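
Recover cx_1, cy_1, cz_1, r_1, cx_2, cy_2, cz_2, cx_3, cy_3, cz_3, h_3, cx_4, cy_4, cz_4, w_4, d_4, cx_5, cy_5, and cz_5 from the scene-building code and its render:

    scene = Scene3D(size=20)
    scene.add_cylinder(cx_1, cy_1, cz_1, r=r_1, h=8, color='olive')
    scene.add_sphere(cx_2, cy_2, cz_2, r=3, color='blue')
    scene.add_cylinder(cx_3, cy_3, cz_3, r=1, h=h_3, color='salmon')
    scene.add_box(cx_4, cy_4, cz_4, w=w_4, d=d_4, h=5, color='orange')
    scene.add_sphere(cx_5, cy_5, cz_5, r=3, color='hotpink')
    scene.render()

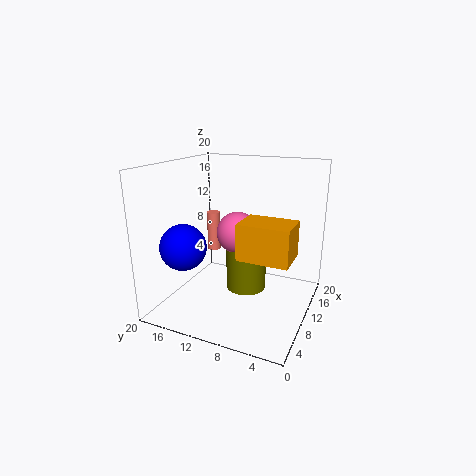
cx_1 = 13
cy_1 = 10
cz_1 = 1
r_1 = 3
cx_2 = 4
cy_2 = 15
cz_2 = 10
cx_3 = 14
cy_3 = 16
cz_3 = 6
h_3 = 6
cx_4 = 7
cy_4 = 2
cz_4 = 8
w_4 = 5
d_4 = 7
cx_5 = 12
cy_5 = 11
cz_5 = 10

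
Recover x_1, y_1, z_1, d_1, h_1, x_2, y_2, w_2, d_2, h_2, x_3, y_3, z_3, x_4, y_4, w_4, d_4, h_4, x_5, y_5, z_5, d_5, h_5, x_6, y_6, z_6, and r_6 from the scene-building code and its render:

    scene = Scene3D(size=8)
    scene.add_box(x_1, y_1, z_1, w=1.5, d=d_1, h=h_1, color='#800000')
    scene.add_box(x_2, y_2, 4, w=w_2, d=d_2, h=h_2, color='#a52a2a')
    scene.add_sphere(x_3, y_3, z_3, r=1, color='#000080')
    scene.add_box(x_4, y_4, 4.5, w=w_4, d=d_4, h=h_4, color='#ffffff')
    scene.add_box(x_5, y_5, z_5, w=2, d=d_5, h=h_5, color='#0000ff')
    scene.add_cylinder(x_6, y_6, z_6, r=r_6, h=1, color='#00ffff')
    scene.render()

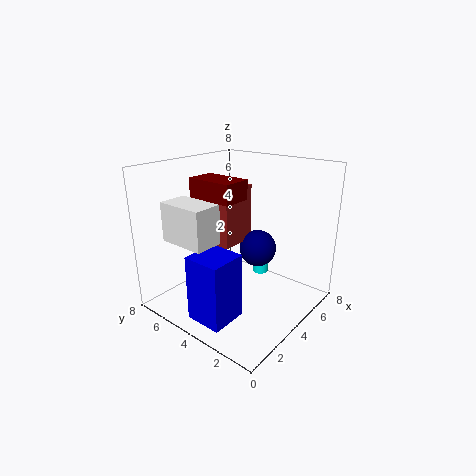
x_1 = 2
y_1 = 3
z_1 = 6.5
d_1 = 2.5
h_1 = 1
x_2 = 2.5
y_2 = 3.5
w_2 = 2
d_2 = 2
h_2 = 3
x_3 = 4.5
y_3 = 3
z_3 = 3.5
x_4 = 0.5
y_4 = 3.5
w_4 = 1.5
d_4 = 2.5
h_4 = 2
x_5 = 0.5
y_5 = 2.5
z_5 = 0.5
d_5 = 2
h_5 = 3.5
x_6 = 7
y_6 = 4.5
z_6 = 0.5
r_6 = 0.5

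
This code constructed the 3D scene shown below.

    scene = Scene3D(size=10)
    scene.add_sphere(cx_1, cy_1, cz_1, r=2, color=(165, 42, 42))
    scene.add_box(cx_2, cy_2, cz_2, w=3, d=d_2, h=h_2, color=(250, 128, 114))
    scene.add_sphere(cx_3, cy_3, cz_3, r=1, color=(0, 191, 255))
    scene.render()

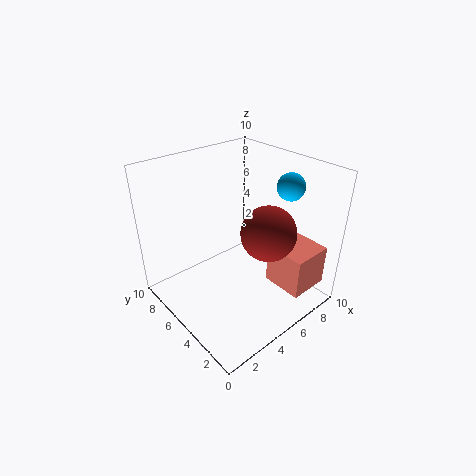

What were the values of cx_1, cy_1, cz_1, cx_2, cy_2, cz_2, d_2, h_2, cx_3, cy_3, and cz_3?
cx_1 = 7, cy_1 = 4, cz_1 = 5, cx_2 = 7, cy_2 = 1, cz_2 = 1, d_2 = 3, h_2 = 3, cx_3 = 9, cy_3 = 4, cz_3 = 8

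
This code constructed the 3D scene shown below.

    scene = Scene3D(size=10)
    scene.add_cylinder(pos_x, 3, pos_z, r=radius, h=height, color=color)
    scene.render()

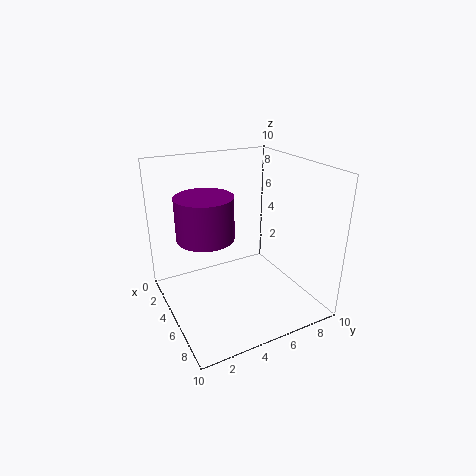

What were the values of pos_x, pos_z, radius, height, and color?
pos_x = 4; pos_z = 5; radius = 2; height = 3; color = 'purple'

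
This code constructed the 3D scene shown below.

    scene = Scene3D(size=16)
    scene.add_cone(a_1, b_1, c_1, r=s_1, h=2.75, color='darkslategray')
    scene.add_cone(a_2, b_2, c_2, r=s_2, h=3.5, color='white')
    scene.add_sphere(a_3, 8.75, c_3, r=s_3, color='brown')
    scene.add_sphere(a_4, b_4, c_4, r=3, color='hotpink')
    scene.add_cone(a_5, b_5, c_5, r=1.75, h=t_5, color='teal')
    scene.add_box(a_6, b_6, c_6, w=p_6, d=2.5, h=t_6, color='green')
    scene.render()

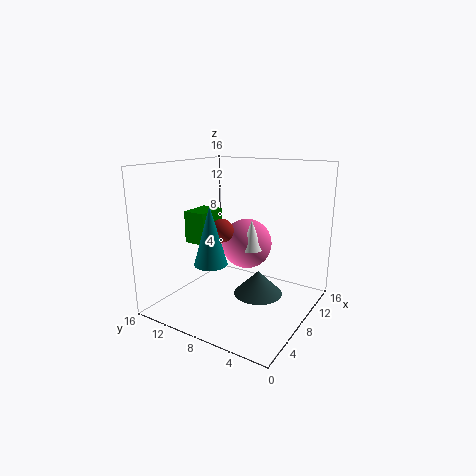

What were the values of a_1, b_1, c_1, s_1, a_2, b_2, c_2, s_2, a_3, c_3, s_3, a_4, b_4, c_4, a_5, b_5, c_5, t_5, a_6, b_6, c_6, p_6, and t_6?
a_1 = 8.75
b_1 = 5.75
c_1 = 1.5
s_1 = 2.75
a_2 = 9.75
b_2 = 7.25
c_2 = 6.25
s_2 = 1.25
a_3 = 6
c_3 = 9.25
s_3 = 1.25
a_4 = 11.25
b_4 = 8.75
c_4 = 6.25
a_5 = 4.25
b_5 = 9
c_5 = 6
t_5 = 6.25
a_6 = 5
b_6 = 10.5
c_6 = 7.5
p_6 = 3.5
t_6 = 3.5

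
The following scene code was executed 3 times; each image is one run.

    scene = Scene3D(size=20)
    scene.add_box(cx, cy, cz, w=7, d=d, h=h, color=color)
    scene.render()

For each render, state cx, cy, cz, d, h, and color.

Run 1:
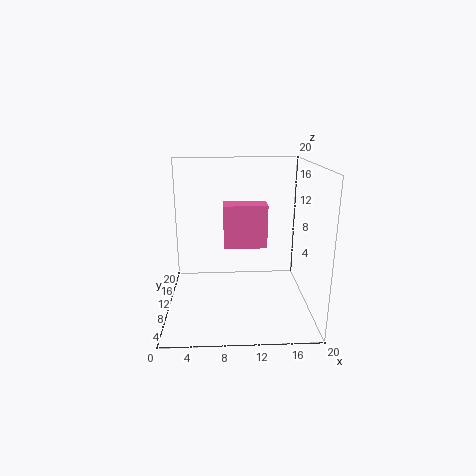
cx = 8
cy = 16
cz = 6
d = 3.5
h = 7
color = 'hotpink'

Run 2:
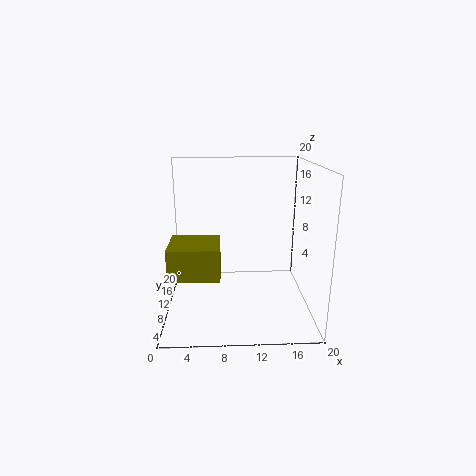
cx = 0.5
cy = 6.5
cz = 5
d = 6.5
h = 4.5
color = 'olive'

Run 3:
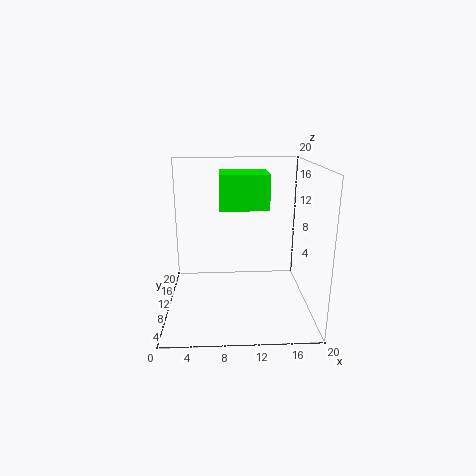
cx = 7.5
cy = 11
cz = 13.5
d = 6.5
h = 5
color = 'lime'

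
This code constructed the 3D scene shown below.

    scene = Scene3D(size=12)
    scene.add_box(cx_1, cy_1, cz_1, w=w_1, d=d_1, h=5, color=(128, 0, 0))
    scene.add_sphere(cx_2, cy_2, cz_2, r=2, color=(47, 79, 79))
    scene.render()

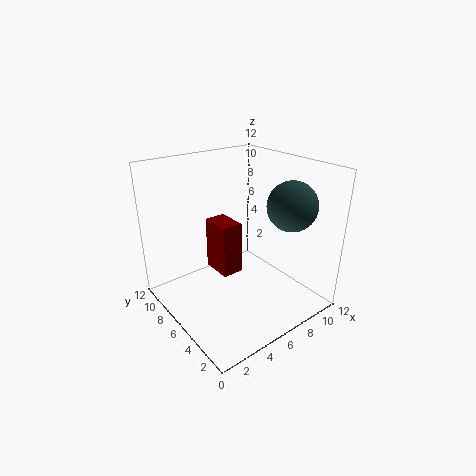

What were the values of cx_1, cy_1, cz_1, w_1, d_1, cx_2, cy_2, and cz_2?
cx_1 = 6, cy_1 = 8, cz_1 = 1, w_1 = 2, d_1 = 3, cx_2 = 9, cy_2 = 3, cz_2 = 9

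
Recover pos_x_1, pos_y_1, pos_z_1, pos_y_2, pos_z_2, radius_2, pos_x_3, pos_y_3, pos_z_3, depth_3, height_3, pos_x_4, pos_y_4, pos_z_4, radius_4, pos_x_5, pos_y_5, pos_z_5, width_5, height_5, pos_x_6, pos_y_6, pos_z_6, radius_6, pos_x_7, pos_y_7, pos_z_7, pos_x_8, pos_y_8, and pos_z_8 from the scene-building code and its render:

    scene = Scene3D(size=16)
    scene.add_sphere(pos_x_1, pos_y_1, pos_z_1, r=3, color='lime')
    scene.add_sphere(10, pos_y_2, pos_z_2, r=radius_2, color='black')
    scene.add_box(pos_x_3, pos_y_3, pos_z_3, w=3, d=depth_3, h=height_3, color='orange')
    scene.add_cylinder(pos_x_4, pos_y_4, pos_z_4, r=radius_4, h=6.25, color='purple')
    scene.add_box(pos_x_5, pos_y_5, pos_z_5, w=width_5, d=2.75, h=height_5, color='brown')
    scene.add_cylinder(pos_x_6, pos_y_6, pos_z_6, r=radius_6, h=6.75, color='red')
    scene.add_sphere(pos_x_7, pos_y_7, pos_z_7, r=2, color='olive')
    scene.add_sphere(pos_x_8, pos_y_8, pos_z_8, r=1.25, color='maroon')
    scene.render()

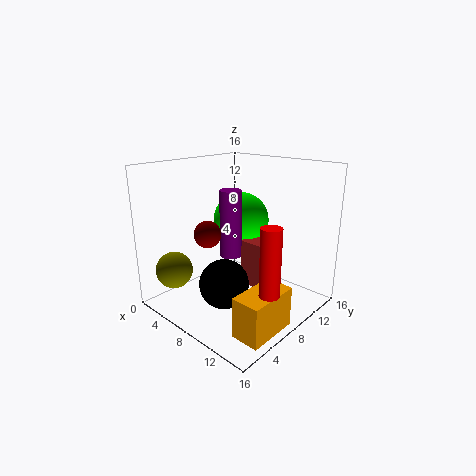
pos_x_1 = 8; pos_y_1 = 8.5; pos_z_1 = 10; pos_y_2 = 3.75; pos_z_2 = 4.75; radius_2 = 2.5; pos_x_3 = 12.5; pos_y_3 = 2.25; pos_z_3 = 0.5; depth_3 = 5.5; height_3 = 4.25; pos_x_4 = 11; pos_y_4 = 3.75; pos_z_4 = 8.25; radius_4 = 1; pos_x_5 = 10; pos_y_5 = 6.25; pos_z_5 = 4; width_5 = 3.25; height_5 = 4.75; pos_x_6 = 14.75; pos_y_6 = 5; pos_z_6 = 4.75; radius_6 = 1; pos_x_7 = 3.75; pos_y_7 = 2.25; pos_z_7 = 4.75; pos_x_8 = 9.75; pos_y_8 = 2; pos_z_8 = 10.5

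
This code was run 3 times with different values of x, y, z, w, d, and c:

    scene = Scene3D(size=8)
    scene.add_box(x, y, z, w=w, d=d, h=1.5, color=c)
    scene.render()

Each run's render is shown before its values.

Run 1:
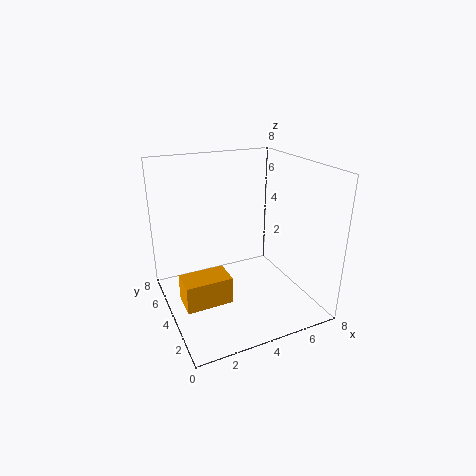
x = 0.5, y = 2.5, z = 1, w = 2.5, d = 1.5, c = 'orange'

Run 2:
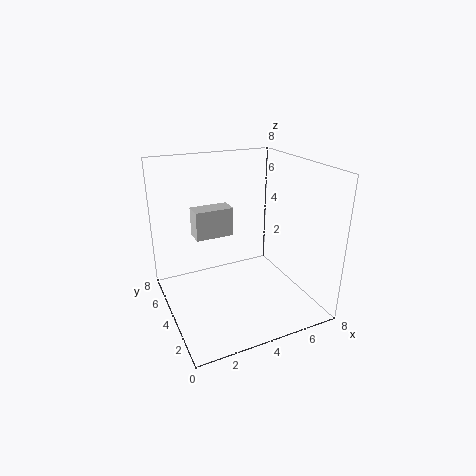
x = 1.5, y = 3.5, z = 4.5, w = 2, d = 1, c = 'lightgray'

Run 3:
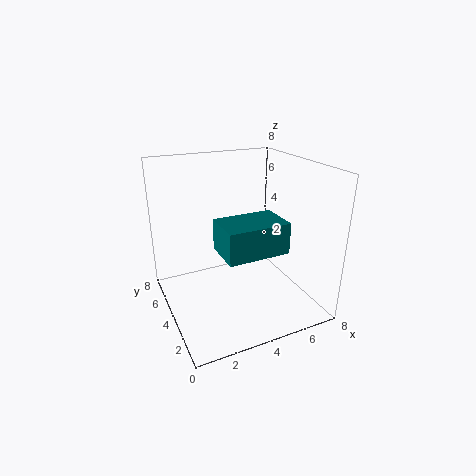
x = 2, y = 0.5, z = 4.5, w = 3, d = 2, c = 'teal'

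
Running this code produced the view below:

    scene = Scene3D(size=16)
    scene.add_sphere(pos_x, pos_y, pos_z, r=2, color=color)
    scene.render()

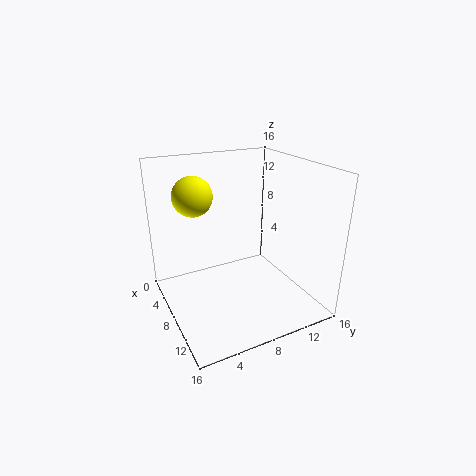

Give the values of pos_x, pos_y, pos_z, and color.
pos_x = 8, pos_y = 3, pos_z = 13.5, color = 'yellow'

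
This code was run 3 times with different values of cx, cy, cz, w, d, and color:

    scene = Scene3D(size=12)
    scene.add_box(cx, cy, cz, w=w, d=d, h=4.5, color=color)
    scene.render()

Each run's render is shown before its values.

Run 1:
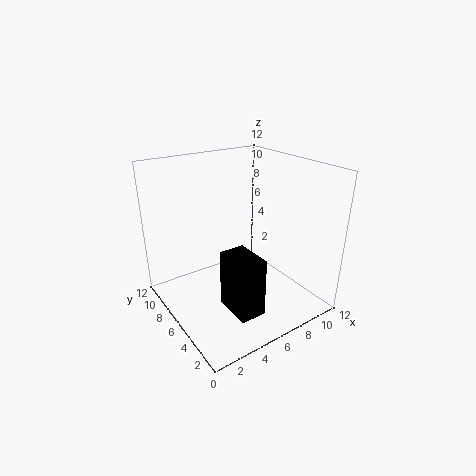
cx = 3
cy = 1
cz = 2
w = 2
d = 3
color = 'black'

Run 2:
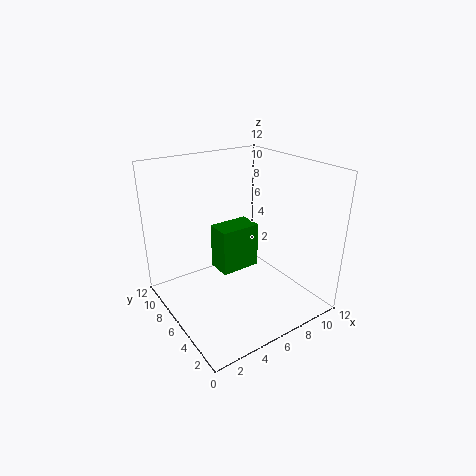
cx = 6.5
cy = 9
cz = 0.5
w = 4
d = 2.5
color = 'green'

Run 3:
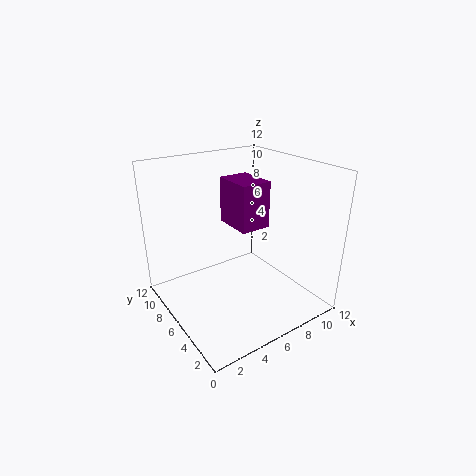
cx = 8
cy = 8
cz = 5
w = 3
d = 4
color = 'purple'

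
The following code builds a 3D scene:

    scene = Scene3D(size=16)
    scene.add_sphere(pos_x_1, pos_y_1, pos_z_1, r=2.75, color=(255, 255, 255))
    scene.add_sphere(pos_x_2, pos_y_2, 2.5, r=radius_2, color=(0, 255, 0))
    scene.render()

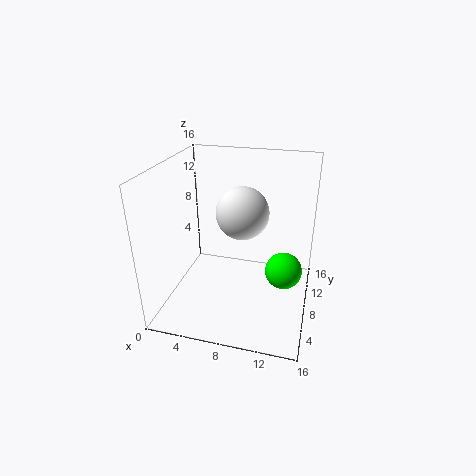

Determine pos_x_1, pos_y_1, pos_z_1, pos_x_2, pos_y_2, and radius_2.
pos_x_1 = 8.75, pos_y_1 = 7, pos_z_1 = 11.5, pos_x_2 = 13, pos_y_2 = 11, radius_2 = 2.25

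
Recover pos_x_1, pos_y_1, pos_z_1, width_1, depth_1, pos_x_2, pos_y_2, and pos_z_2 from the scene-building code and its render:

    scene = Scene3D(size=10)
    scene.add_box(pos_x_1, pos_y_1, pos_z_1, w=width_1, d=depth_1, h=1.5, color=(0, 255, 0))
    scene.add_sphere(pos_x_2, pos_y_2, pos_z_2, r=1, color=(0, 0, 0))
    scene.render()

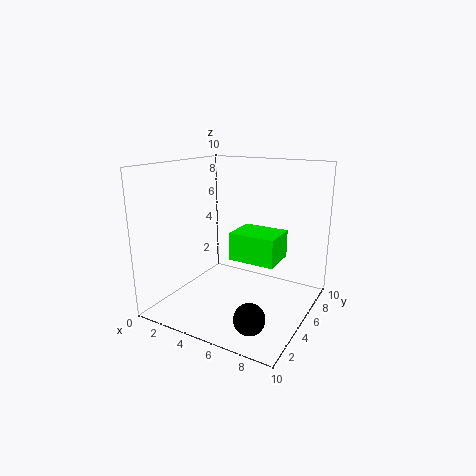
pos_x_1 = 7
pos_y_1 = 0.5
pos_z_1 = 5.5
width_1 = 2.5
depth_1 = 2
pos_x_2 = 7.5
pos_y_2 = 2
pos_z_2 = 1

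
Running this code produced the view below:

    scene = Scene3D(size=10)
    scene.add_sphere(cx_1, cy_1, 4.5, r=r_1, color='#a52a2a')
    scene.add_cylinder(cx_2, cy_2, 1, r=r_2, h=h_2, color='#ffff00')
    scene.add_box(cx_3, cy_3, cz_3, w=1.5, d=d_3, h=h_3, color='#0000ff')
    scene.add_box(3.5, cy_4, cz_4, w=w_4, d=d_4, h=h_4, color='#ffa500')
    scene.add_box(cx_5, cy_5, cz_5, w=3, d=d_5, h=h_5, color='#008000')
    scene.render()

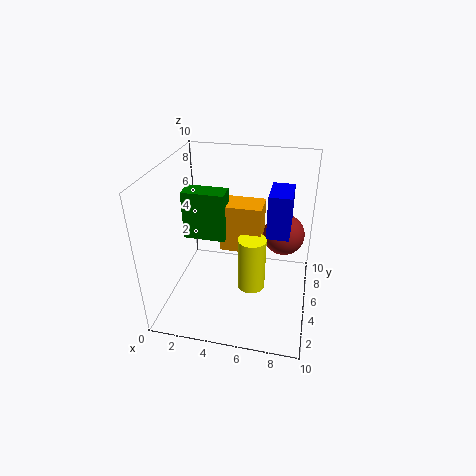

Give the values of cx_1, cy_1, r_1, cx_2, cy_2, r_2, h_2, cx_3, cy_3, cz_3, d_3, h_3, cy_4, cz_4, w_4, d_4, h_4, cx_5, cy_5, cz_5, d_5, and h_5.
cx_1 = 8, cy_1 = 7, r_1 = 1.5, cx_2 = 6, cy_2 = 5, r_2 = 1, h_2 = 4, cx_3 = 7, cy_3 = 4.5, cz_3 = 5.5, d_3 = 2.5, h_3 = 3, cy_4 = 5.5, cz_4 = 3.5, w_4 = 3, d_4 = 2, h_4 = 3.5, cx_5 = 1, cy_5 = 5, cz_5 = 4.5, d_5 = 1.5, h_5 = 3.5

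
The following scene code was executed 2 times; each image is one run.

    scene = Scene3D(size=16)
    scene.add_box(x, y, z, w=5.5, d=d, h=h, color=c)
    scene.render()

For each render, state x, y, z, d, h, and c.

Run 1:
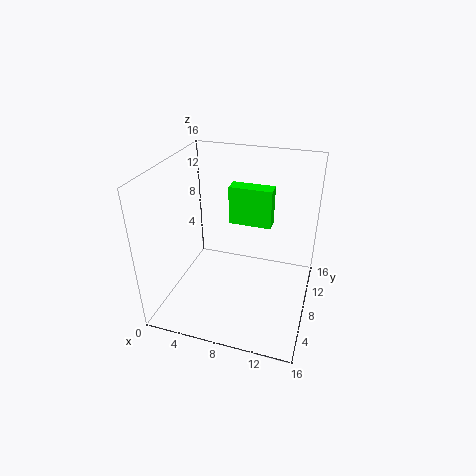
x = 5; y = 13.5; z = 6.5; d = 2; h = 5; c = 'lime'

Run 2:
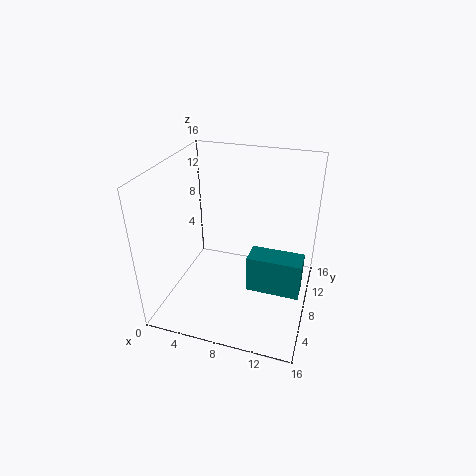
x = 10; y = 4.5; z = 4; d = 2.5; h = 4; c = 'teal'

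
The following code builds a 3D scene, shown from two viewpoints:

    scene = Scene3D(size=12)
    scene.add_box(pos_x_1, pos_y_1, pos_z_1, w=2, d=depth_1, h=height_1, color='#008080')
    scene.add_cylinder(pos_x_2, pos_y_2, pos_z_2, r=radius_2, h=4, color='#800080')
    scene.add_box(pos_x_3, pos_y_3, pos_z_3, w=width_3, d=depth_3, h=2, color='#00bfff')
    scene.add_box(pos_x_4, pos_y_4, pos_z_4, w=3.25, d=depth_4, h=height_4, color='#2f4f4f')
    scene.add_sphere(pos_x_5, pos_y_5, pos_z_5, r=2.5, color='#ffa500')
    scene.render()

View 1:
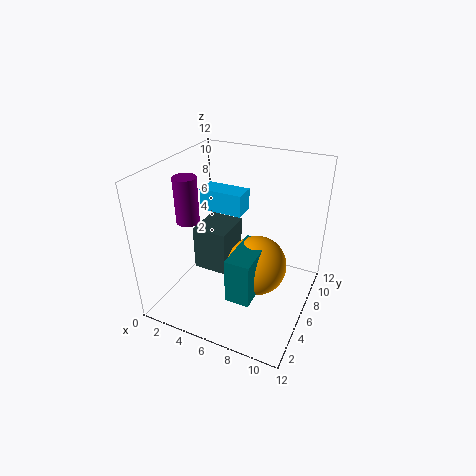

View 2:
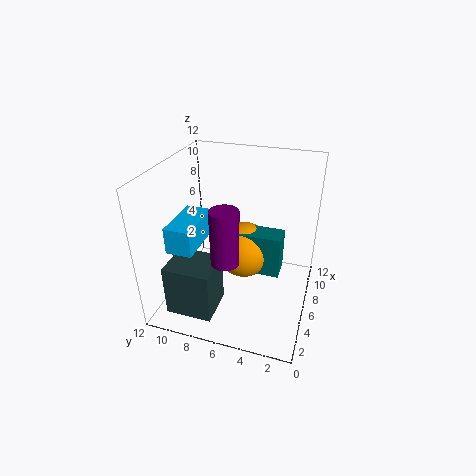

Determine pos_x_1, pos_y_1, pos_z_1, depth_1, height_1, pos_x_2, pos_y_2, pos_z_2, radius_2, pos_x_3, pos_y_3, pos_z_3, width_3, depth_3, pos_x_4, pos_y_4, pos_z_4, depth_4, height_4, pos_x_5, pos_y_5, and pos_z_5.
pos_x_1 = 6.5; pos_y_1 = 2.5; pos_z_1 = 2.25; depth_1 = 4.25; height_1 = 3.75; pos_x_2 = 1.5; pos_y_2 = 5.5; pos_z_2 = 6.75; radius_2 = 1; pos_x_3 = 1.25; pos_y_3 = 8; pos_z_3 = 6.75; width_3 = 4; depth_3 = 2; pos_x_4 = 1; pos_y_4 = 6.75; pos_z_4 = 1; depth_4 = 3.75; height_4 = 4.25; pos_x_5 = 7.75; pos_y_5 = 6; pos_z_5 = 3.75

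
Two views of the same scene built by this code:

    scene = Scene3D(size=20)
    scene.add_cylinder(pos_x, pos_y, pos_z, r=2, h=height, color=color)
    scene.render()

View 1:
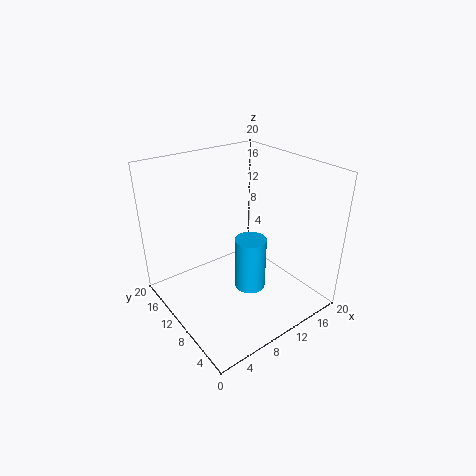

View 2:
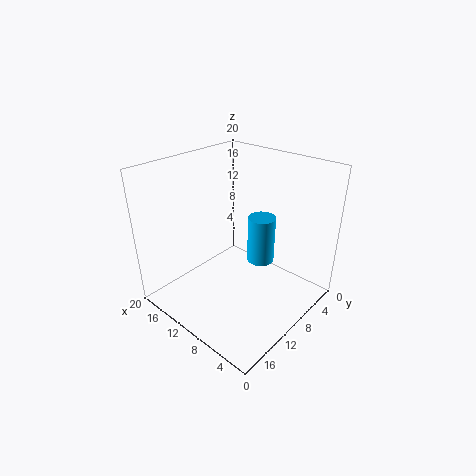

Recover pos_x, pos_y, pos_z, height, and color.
pos_x = 9; pos_y = 6; pos_z = 5; height = 7; color = 'deepskyblue'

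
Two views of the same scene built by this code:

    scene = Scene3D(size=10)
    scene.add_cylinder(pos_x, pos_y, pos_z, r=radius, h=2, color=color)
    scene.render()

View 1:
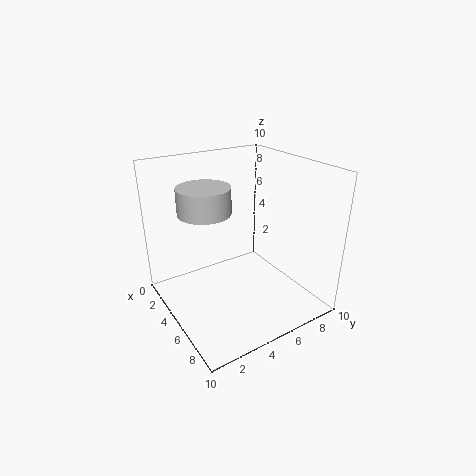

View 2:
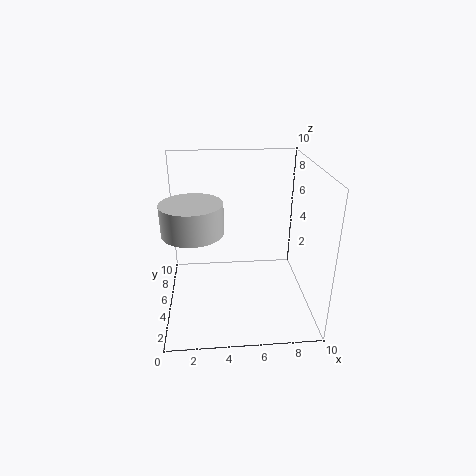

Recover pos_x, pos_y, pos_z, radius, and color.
pos_x = 2
pos_y = 4
pos_z = 6
radius = 2
color = 'lightgray'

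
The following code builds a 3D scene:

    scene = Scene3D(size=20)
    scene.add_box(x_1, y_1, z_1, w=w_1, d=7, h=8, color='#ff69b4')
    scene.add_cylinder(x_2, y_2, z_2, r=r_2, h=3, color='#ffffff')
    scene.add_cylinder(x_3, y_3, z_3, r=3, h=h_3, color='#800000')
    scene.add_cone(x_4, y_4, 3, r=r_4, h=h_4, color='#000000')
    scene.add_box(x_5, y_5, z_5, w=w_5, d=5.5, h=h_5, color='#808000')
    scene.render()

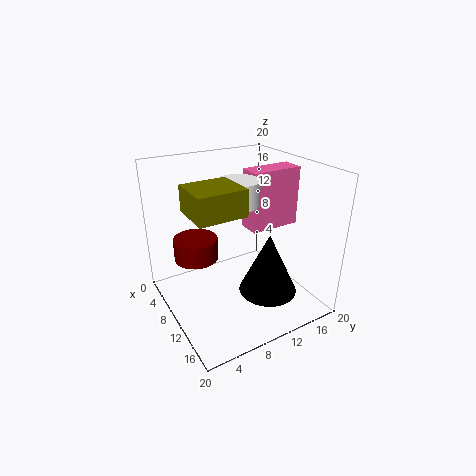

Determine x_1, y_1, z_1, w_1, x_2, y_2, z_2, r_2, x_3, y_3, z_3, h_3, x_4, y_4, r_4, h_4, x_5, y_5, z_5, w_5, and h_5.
x_1 = 9.5; y_1 = 11; z_1 = 11.5; w_1 = 3; x_2 = 13.5; y_2 = 8; z_2 = 16.5; r_2 = 2.5; x_3 = 8; y_3 = 4.5; z_3 = 7.5; h_3 = 3; x_4 = 14; y_4 = 12.5; r_4 = 4; h_4 = 8.5; x_5 = 13; y_5 = 1; z_5 = 17; w_5 = 5; h_5 = 3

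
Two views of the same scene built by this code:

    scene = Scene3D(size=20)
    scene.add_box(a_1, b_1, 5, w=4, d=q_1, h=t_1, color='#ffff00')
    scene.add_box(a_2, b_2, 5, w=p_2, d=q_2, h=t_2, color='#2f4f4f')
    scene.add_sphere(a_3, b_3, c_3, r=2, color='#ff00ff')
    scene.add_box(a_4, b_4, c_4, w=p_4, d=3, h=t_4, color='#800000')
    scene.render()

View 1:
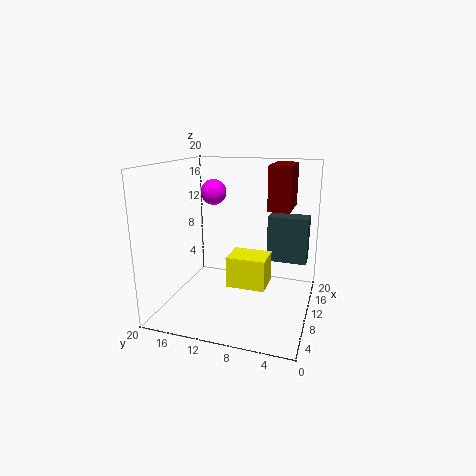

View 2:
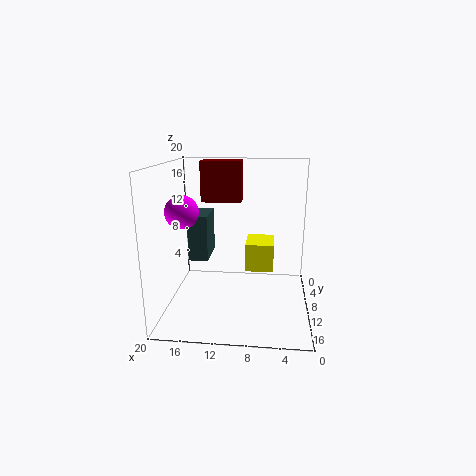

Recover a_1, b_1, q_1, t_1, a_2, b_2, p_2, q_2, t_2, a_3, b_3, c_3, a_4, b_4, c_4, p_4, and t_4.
a_1 = 5; b_1 = 5; q_1 = 5; t_1 = 4; a_2 = 15; b_2 = 1; p_2 = 3; q_2 = 6; t_2 = 7; a_3 = 16; b_3 = 16; c_3 = 15; a_4 = 10; b_4 = 3; c_4 = 14; p_4 = 6; t_4 = 6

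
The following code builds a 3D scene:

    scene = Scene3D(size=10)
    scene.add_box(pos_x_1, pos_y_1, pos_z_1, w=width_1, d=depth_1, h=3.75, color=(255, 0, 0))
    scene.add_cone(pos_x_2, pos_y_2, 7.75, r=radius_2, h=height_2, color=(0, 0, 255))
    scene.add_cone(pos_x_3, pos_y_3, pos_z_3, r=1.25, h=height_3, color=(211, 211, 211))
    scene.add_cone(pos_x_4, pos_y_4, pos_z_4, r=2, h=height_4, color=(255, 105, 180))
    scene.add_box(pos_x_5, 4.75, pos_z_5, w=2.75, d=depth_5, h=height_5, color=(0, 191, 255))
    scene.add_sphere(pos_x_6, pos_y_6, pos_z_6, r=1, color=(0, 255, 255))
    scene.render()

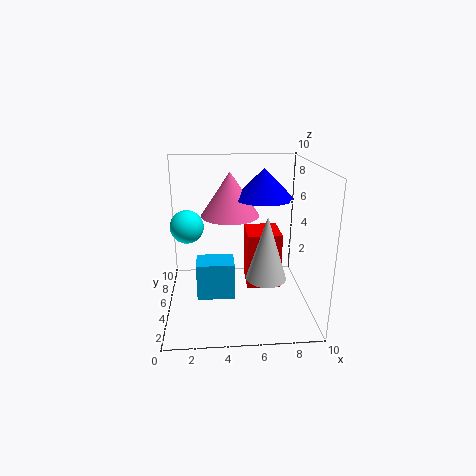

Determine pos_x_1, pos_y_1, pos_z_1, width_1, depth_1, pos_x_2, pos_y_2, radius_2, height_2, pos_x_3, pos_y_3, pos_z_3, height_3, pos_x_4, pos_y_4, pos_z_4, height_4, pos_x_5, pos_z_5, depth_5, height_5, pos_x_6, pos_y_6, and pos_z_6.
pos_x_1 = 5.5
pos_y_1 = 3.25
pos_z_1 = 2
width_1 = 2.25
depth_1 = 2.5
pos_x_2 = 6.75
pos_y_2 = 5.25
radius_2 = 2
height_2 = 2
pos_x_3 = 6.5
pos_y_3 = 2
pos_z_3 = 3.5
height_3 = 4
pos_x_4 = 4.5
pos_y_4 = 5.5
pos_z_4 = 6.5
height_4 = 3
pos_x_5 = 2
pos_z_5 = 0.25
depth_5 = 2
height_5 = 2.75
pos_x_6 = 1.75
pos_y_6 = 2.75
pos_z_6 = 6.75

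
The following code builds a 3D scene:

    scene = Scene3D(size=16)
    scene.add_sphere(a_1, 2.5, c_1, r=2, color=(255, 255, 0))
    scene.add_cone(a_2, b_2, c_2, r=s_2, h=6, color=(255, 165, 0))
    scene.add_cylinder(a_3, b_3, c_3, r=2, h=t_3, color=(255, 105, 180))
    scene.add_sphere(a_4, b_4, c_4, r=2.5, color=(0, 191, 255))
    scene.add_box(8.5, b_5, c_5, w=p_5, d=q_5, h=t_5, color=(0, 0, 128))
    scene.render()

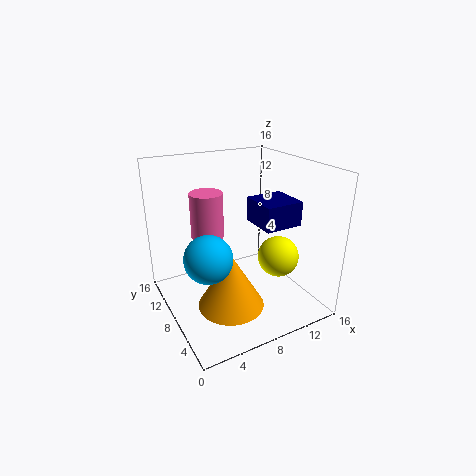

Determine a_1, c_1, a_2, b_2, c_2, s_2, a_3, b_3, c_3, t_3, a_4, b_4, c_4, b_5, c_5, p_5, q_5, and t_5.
a_1 = 9.5; c_1 = 8; a_2 = 5.5; b_2 = 5; c_2 = 2; s_2 = 3.5; a_3 = 6.5; b_3 = 13; c_3 = 6.5; t_3 = 5.5; a_4 = 3.5; b_4 = 6; c_4 = 7.5; b_5 = 3; c_5 = 10.5; p_5 = 4; q_5 = 4; t_5 = 2.5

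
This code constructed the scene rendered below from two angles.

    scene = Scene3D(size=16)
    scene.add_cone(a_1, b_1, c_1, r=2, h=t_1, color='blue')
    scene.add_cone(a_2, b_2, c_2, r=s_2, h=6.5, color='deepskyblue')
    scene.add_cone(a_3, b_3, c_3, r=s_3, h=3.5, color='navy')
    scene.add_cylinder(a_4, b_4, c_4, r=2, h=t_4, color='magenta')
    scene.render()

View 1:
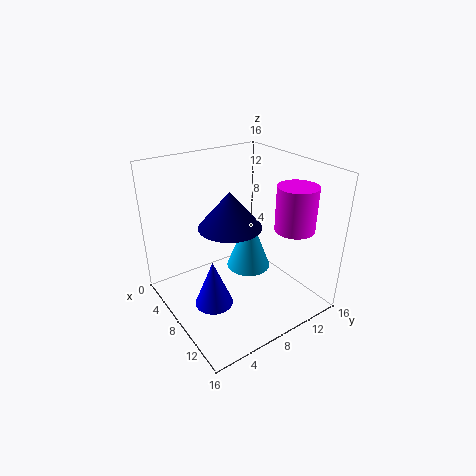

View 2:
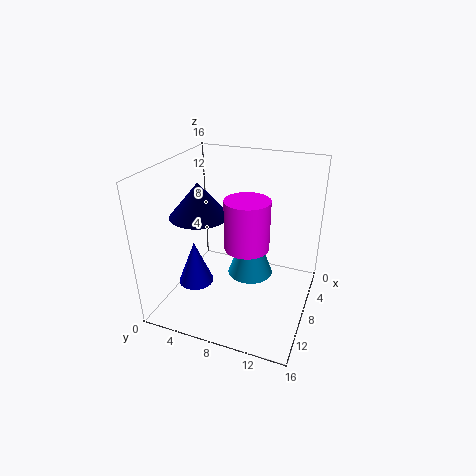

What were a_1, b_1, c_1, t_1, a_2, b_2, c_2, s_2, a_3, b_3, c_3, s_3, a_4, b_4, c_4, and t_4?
a_1 = 10
b_1 = 3.5
c_1 = 2.5
t_1 = 5
a_2 = 8
b_2 = 9.5
c_2 = 4
s_2 = 2.5
a_3 = 11
b_3 = 5
c_3 = 11.5
s_3 = 3
a_4 = 13.5
b_4 = 11
c_4 = 10.5
t_4 = 4.5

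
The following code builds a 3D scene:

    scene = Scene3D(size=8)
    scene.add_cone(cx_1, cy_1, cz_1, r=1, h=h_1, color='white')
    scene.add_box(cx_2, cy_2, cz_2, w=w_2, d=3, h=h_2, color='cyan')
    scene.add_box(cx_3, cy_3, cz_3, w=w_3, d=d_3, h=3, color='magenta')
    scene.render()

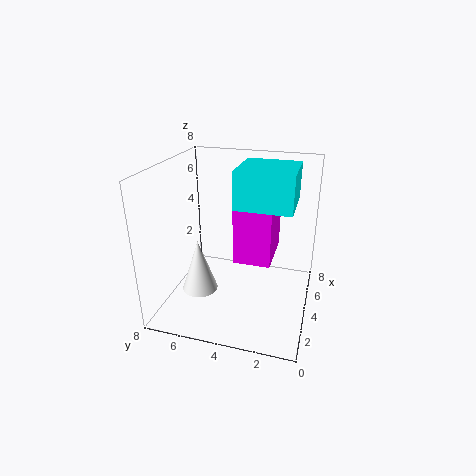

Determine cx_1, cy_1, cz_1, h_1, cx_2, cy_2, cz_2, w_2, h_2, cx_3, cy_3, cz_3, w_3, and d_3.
cx_1 = 3, cy_1 = 6, cz_1 = 1, h_1 = 3, cx_2 = 3, cy_2 = 1, cz_2 = 6, w_2 = 3, h_2 = 2, cx_3 = 3, cy_3 = 2, cz_3 = 3, w_3 = 3, d_3 = 2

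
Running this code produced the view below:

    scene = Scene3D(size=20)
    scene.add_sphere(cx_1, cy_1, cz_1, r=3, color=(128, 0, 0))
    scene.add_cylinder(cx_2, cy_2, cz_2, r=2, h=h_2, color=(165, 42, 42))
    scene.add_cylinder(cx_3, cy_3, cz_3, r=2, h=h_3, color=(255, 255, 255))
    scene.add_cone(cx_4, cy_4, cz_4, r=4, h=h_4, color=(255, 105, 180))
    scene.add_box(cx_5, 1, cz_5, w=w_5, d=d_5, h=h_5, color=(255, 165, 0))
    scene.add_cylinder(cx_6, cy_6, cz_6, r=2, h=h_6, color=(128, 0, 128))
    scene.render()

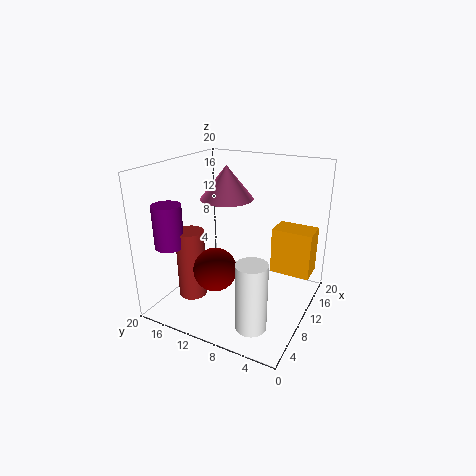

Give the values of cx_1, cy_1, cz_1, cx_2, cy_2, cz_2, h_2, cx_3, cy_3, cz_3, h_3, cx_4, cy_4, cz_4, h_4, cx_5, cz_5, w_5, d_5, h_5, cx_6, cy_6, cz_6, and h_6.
cx_1 = 7; cy_1 = 12; cz_1 = 6; cx_2 = 7; cy_2 = 16; cz_2 = 1; h_2 = 10; cx_3 = 4; cy_3 = 5; cz_3 = 1; h_3 = 9; cx_4 = 14; cy_4 = 14; cz_4 = 14; h_4 = 5; cx_5 = 15; cz_5 = 3; w_5 = 4; d_5 = 6; h_5 = 7; cx_6 = 5; cy_6 = 18; cz_6 = 9; h_6 = 6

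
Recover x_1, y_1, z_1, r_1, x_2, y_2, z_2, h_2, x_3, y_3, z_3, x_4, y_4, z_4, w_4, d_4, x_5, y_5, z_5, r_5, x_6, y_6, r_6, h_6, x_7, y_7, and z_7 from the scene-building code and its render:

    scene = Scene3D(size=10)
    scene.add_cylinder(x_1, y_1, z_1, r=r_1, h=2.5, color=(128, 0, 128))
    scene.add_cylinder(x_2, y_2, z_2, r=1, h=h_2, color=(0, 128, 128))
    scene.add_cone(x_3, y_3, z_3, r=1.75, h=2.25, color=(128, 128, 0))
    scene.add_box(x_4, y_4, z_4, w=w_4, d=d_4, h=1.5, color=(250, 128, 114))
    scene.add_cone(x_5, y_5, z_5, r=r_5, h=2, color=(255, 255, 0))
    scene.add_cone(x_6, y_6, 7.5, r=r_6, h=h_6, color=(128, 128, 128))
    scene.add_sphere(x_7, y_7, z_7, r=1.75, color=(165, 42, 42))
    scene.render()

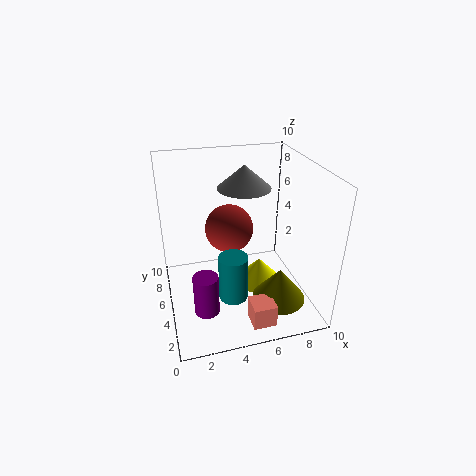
x_1 = 2
y_1 = 1.25
z_1 = 2.5
r_1 = 0.75
x_2 = 4.25
y_2 = 3.5
z_2 = 1.25
h_2 = 3.25
x_3 = 7
y_3 = 2
z_3 = 1.75
x_4 = 4.75
y_4 = 0.25
z_4 = 1
w_4 = 1.5
d_4 = 1.5
x_5 = 7
y_5 = 6
z_5 = 0.25
r_5 = 1.75
x_6 = 6.25
y_6 = 7.75
r_6 = 2
h_6 = 1.75
x_7 = 4.75
y_7 = 6.5
z_7 = 5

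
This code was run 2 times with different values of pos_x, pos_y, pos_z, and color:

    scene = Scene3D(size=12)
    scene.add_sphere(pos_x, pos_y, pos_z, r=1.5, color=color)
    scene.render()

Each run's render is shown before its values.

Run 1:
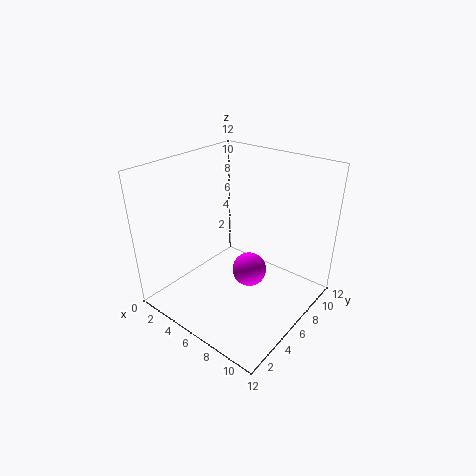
pos_x = 6.5; pos_y = 7; pos_z = 2.5; color = 'magenta'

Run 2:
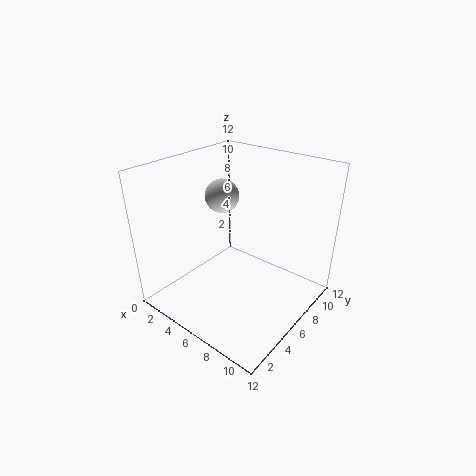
pos_x = 3; pos_y = 7.5; pos_z = 8.5; color = 'lightgray'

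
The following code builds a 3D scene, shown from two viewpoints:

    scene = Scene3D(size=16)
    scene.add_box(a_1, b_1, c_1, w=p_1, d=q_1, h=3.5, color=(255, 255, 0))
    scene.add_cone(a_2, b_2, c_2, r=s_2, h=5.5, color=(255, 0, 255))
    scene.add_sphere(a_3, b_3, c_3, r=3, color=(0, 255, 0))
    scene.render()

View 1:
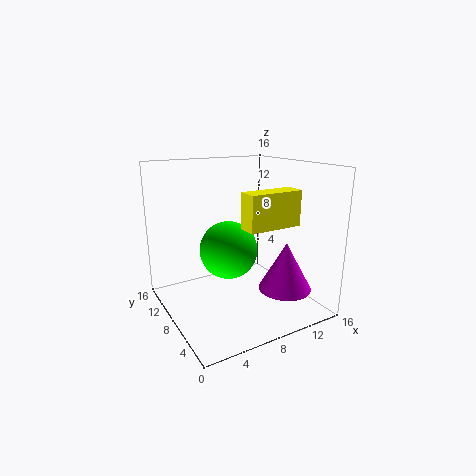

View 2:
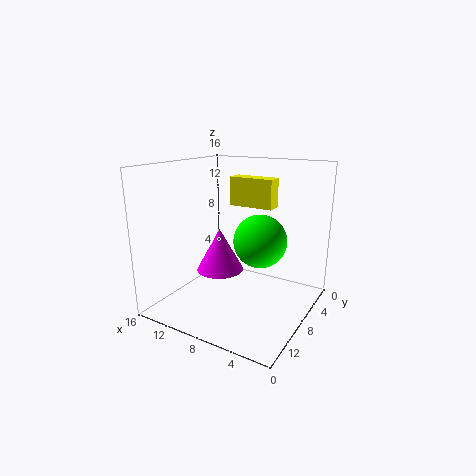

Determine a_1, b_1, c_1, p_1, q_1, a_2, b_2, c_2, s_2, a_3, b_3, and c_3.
a_1 = 6; b_1 = 2; c_1 = 10.5; p_1 = 5.5; q_1 = 2; a_2 = 12.5; b_2 = 5; c_2 = 2; s_2 = 3; a_3 = 6; b_3 = 6.5; c_3 = 7.5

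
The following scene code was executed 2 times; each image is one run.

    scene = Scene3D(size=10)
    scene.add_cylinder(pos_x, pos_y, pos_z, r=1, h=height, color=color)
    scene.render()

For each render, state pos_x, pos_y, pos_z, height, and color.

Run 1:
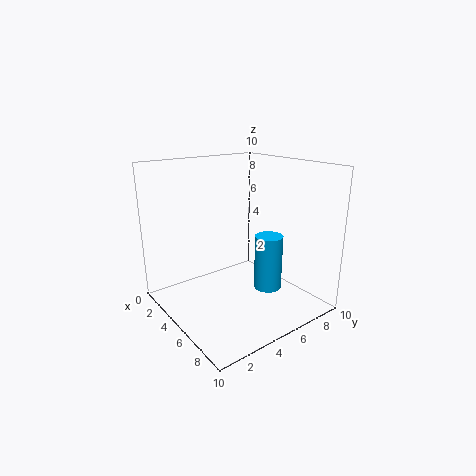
pos_x = 6
pos_y = 7
pos_z = 1
height = 4
color = 'deepskyblue'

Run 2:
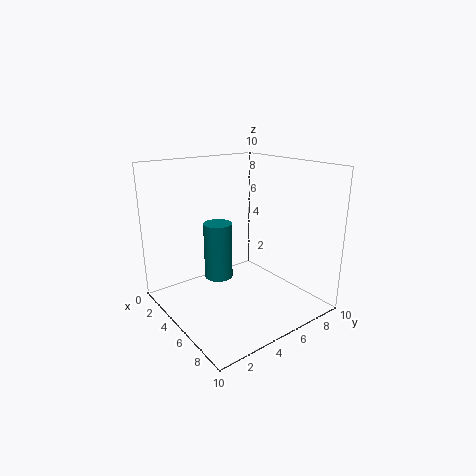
pos_x = 4
pos_y = 4
pos_z = 2
height = 4
color = 'teal'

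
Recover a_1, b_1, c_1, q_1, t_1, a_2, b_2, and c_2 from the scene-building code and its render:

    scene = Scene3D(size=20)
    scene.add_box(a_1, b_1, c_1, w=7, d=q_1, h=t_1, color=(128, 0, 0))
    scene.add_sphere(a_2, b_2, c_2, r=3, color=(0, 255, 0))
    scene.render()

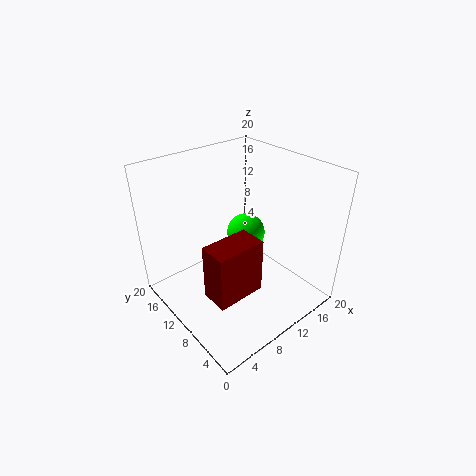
a_1 = 4
b_1 = 6
c_1 = 3
q_1 = 4
t_1 = 8
a_2 = 15
b_2 = 14
c_2 = 7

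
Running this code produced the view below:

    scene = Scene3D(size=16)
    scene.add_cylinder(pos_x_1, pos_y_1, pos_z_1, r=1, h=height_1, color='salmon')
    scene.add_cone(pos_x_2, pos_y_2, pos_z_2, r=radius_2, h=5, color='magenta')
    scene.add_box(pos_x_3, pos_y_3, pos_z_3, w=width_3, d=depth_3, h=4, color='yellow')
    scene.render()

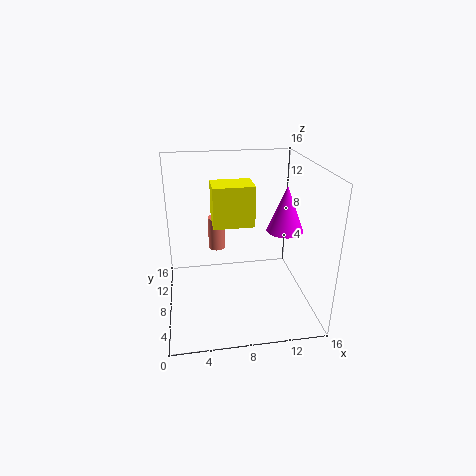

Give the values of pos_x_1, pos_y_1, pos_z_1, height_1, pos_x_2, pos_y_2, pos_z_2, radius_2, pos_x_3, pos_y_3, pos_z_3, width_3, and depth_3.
pos_x_1 = 6
pos_y_1 = 12
pos_z_1 = 5
height_1 = 4
pos_x_2 = 13
pos_y_2 = 7
pos_z_2 = 9
radius_2 = 2
pos_x_3 = 5
pos_y_3 = 4
pos_z_3 = 11
width_3 = 4
depth_3 = 3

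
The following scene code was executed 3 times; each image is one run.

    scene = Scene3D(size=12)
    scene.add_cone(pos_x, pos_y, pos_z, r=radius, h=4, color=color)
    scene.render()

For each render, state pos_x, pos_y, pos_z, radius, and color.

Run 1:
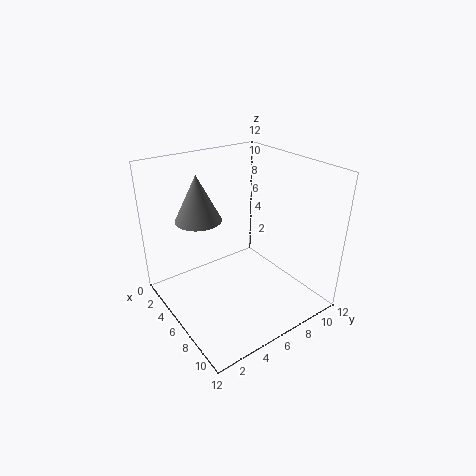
pos_x = 3
pos_y = 4
pos_z = 7
radius = 2
color = 'gray'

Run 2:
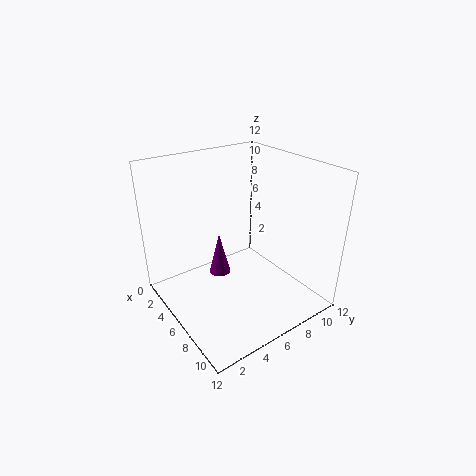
pos_x = 3
pos_y = 6
pos_z = 1
radius = 1
color = 'purple'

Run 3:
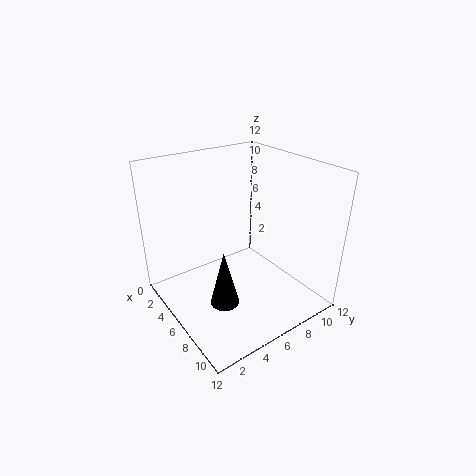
pos_x = 10
pos_y = 2
pos_z = 4
radius = 1
color = 'black'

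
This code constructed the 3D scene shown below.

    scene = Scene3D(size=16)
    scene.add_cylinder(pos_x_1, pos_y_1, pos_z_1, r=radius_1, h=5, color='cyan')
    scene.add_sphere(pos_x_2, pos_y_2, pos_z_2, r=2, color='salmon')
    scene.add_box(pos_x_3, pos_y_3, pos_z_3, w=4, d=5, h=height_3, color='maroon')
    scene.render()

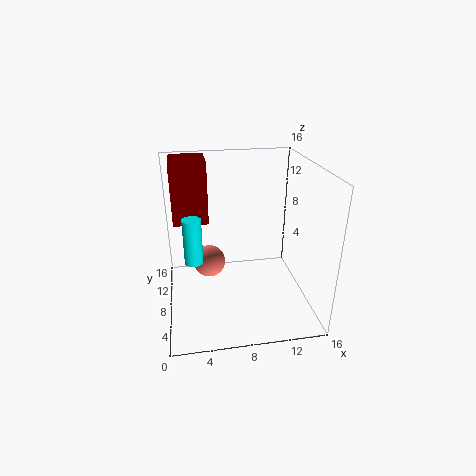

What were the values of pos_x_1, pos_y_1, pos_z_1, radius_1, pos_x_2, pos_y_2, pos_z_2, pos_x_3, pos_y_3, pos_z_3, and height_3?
pos_x_1 = 3; pos_y_1 = 7; pos_z_1 = 6; radius_1 = 1; pos_x_2 = 5; pos_y_2 = 12; pos_z_2 = 3; pos_x_3 = 1; pos_y_3 = 10; pos_z_3 = 9; height_3 = 7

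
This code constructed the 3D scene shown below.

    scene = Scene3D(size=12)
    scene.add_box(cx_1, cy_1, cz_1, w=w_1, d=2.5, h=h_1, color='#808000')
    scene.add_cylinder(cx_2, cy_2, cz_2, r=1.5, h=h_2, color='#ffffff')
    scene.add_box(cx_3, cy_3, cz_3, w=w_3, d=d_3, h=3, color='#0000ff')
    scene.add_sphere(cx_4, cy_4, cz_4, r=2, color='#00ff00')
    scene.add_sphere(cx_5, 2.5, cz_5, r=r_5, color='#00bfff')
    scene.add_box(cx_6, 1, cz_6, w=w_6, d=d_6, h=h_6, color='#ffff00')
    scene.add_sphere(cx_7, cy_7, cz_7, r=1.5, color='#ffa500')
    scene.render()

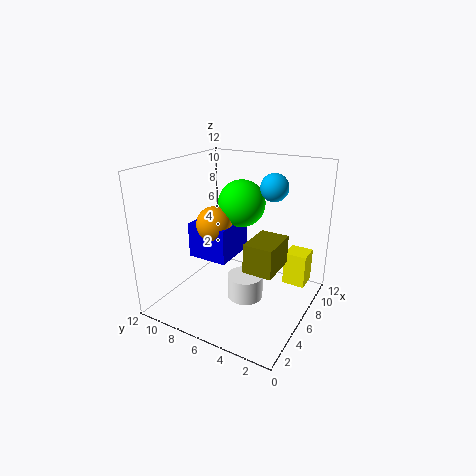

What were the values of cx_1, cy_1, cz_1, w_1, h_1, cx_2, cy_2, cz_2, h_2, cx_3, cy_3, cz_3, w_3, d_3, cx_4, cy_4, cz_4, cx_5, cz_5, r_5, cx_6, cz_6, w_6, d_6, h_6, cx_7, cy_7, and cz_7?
cx_1 = 5; cy_1 = 2.5; cz_1 = 3.5; w_1 = 3.5; h_1 = 2.5; cx_2 = 5.5; cy_2 = 5; cz_2 = 1; h_2 = 2; cx_3 = 4.5; cy_3 = 6.5; cz_3 = 4; w_3 = 4; d_3 = 3.5; cx_4 = 7.5; cy_4 = 6.5; cz_4 = 8.5; cx_5 = 5; cz_5 = 11; r_5 = 1; cx_6 = 9; cz_6 = 1; w_6 = 2; d_6 = 2; h_6 = 3; cx_7 = 5.5; cy_7 = 8; cz_7 = 7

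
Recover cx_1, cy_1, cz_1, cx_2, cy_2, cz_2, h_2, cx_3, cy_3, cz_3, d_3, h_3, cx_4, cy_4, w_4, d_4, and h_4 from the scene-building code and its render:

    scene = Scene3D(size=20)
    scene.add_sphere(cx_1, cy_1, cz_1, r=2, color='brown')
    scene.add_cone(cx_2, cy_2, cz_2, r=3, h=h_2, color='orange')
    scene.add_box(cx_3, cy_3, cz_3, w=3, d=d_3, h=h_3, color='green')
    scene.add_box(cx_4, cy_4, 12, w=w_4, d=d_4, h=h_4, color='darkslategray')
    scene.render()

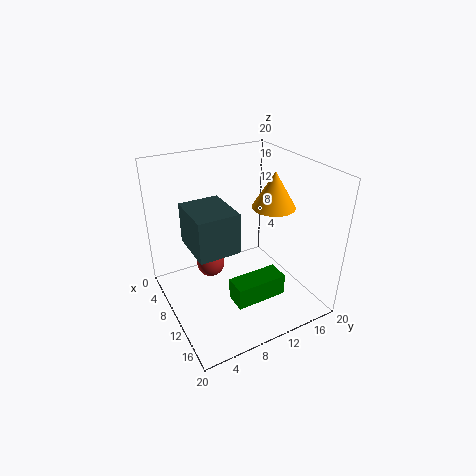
cx_1 = 7
cy_1 = 7
cz_1 = 5
cx_2 = 11
cy_2 = 15
cz_2 = 14
h_2 = 5
cx_3 = 13
cy_3 = 7
cz_3 = 3
d_3 = 7
h_3 = 3
cx_4 = 10
cy_4 = 2
w_4 = 6
d_4 = 5
h_4 = 5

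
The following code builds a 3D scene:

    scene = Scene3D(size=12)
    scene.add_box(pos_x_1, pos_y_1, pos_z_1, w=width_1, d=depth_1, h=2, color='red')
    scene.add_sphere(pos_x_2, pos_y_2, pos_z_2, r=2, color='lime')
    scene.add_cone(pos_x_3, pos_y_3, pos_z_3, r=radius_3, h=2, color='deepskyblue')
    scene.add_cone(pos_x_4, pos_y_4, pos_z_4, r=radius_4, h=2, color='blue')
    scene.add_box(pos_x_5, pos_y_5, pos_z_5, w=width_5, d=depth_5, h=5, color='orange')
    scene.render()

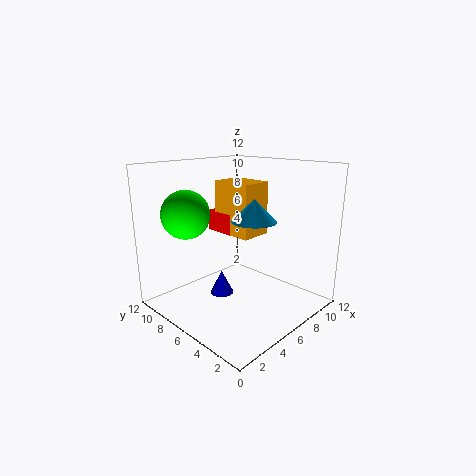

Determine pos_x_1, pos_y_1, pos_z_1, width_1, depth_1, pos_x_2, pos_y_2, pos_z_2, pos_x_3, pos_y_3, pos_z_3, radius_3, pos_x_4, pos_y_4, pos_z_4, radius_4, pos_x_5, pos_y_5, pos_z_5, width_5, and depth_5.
pos_x_1 = 8, pos_y_1 = 9, pos_z_1 = 5, width_1 = 2, depth_1 = 3, pos_x_2 = 3, pos_y_2 = 9, pos_z_2 = 8, pos_x_3 = 8, pos_y_3 = 6, pos_z_3 = 7, radius_3 = 2, pos_x_4 = 5, pos_y_4 = 7, pos_z_4 = 1, radius_4 = 1, pos_x_5 = 8, pos_y_5 = 7, pos_z_5 = 5, width_5 = 3, depth_5 = 4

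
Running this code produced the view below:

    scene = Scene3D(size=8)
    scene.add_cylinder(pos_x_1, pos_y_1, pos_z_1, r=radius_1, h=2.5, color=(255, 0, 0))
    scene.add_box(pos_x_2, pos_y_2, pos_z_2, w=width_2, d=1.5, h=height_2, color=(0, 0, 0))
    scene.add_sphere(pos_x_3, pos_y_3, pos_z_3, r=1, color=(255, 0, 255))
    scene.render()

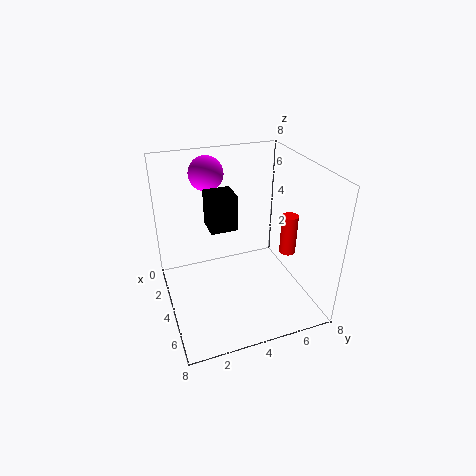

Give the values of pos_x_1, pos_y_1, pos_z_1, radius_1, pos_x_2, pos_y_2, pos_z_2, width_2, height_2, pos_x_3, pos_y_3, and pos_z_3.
pos_x_1 = 3.5
pos_y_1 = 7.5
pos_z_1 = 2
radius_1 = 0.5
pos_x_2 = 2.5
pos_y_2 = 2.5
pos_z_2 = 4.5
width_2 = 1.5
height_2 = 2
pos_x_3 = 1.5
pos_y_3 = 3
pos_z_3 = 7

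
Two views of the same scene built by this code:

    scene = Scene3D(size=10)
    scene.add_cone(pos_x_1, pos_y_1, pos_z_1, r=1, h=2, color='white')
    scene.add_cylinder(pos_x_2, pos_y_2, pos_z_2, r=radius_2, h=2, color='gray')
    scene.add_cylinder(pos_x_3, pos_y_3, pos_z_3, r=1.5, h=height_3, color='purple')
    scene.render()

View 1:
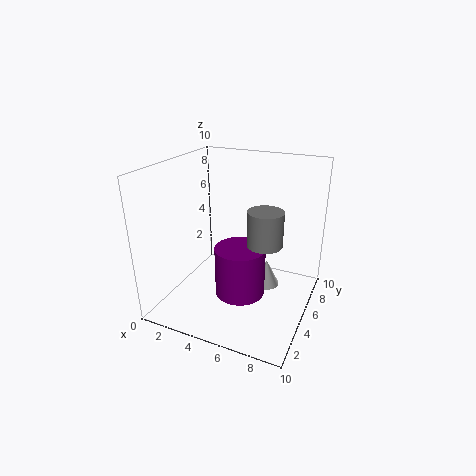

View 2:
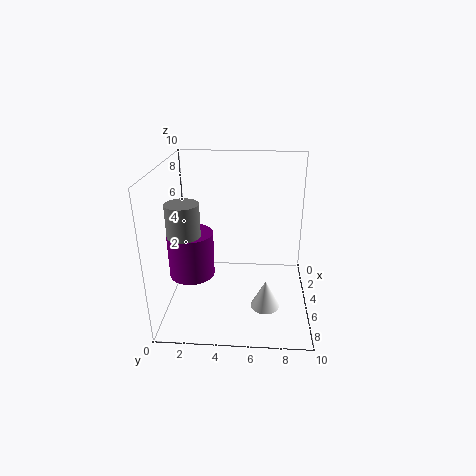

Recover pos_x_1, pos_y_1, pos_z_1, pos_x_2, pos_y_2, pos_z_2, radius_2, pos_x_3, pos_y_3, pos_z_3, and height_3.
pos_x_1 = 6.5, pos_y_1 = 7, pos_z_1 = 0.5, pos_x_2 = 8, pos_y_2 = 2, pos_z_2 = 6.5, radius_2 = 1, pos_x_3 = 6.5, pos_y_3 = 2, pos_z_3 = 3, height_3 = 3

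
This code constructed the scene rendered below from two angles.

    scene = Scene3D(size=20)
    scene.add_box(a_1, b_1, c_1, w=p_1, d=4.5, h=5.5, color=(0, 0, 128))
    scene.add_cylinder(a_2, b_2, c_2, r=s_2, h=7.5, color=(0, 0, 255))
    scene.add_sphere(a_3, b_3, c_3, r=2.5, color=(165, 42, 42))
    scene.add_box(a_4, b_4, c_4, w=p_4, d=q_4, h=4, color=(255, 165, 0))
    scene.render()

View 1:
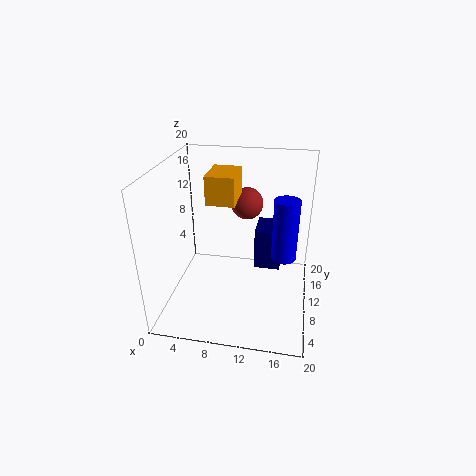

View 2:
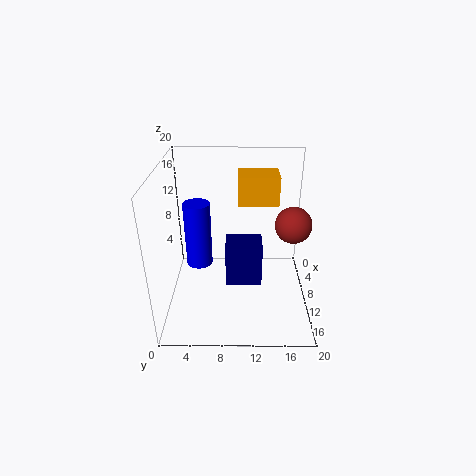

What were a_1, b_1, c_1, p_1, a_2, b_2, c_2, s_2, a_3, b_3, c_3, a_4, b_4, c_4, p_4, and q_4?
a_1 = 12.5; b_1 = 8.5; c_1 = 6.5; p_1 = 3.5; a_2 = 16.5; b_2 = 5.5; c_2 = 10.5; s_2 = 1.5; a_3 = 10; b_3 = 17.5; c_3 = 12; a_4 = 5.5; b_4 = 10; c_4 = 14.5; p_4 = 4; q_4 = 5.5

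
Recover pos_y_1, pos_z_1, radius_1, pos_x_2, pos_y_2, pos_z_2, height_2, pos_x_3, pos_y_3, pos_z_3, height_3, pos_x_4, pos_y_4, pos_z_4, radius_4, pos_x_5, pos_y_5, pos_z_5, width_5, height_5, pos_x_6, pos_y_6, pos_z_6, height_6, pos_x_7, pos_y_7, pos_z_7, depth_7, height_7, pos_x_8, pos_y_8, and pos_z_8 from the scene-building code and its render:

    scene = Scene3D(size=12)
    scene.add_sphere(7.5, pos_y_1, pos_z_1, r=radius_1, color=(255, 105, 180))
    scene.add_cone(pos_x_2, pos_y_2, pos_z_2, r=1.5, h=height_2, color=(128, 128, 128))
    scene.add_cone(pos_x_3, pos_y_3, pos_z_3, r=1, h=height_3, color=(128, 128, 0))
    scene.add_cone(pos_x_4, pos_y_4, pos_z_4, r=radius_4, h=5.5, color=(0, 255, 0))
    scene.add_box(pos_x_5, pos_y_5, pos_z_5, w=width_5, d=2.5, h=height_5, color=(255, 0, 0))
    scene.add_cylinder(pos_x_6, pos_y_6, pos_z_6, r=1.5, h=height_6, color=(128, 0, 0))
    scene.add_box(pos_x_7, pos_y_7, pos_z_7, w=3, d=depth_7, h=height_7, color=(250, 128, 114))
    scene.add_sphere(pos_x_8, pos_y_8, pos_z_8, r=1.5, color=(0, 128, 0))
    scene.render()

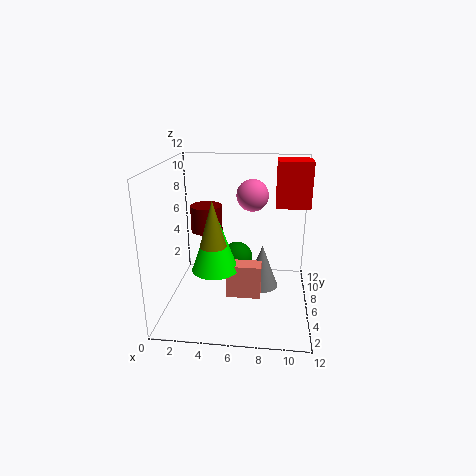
pos_y_1 = 1; pos_z_1 = 11; radius_1 = 1; pos_x_2 = 8; pos_y_2 = 8; pos_z_2 = 0.5; height_2 = 4; pos_x_3 = 4.5; pos_y_3 = 3; pos_z_3 = 6.5; height_3 = 3.5; pos_x_4 = 4; pos_y_4 = 6; pos_z_4 = 3; radius_4 = 2; pos_x_5 = 9; pos_y_5 = 8; pos_z_5 = 8; width_5 = 3; height_5 = 4; pos_x_6 = 2.5; pos_y_6 = 10; pos_z_6 = 5; height_6 = 2.5; pos_x_7 = 5; pos_y_7 = 5.5; pos_z_7 = 0.5; depth_7 = 1.5; height_7 = 3; pos_x_8 = 5.5; pos_y_8 = 9.5; pos_z_8 = 2.5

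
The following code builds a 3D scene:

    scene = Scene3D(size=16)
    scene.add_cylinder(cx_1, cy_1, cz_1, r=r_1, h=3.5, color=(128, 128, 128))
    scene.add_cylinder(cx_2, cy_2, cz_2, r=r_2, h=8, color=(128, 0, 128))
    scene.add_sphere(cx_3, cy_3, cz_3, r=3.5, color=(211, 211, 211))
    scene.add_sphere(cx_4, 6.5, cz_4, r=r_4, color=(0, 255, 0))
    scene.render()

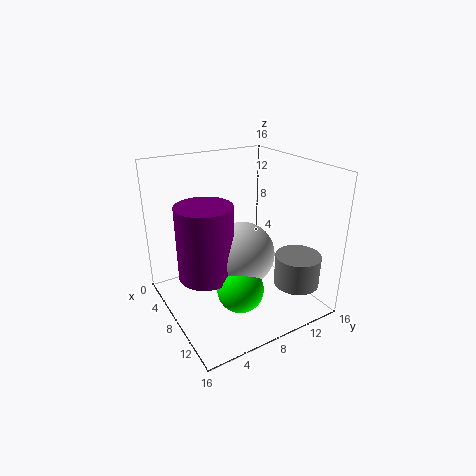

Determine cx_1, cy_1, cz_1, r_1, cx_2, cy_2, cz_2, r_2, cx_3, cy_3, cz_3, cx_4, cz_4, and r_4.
cx_1 = 12.5; cy_1 = 13; cz_1 = 3; r_1 = 2.5; cx_2 = 8; cy_2 = 4; cz_2 = 4.5; r_2 = 3; cx_3 = 9; cy_3 = 8; cz_3 = 6.5; cx_4 = 11; cz_4 = 3.5; r_4 = 2.5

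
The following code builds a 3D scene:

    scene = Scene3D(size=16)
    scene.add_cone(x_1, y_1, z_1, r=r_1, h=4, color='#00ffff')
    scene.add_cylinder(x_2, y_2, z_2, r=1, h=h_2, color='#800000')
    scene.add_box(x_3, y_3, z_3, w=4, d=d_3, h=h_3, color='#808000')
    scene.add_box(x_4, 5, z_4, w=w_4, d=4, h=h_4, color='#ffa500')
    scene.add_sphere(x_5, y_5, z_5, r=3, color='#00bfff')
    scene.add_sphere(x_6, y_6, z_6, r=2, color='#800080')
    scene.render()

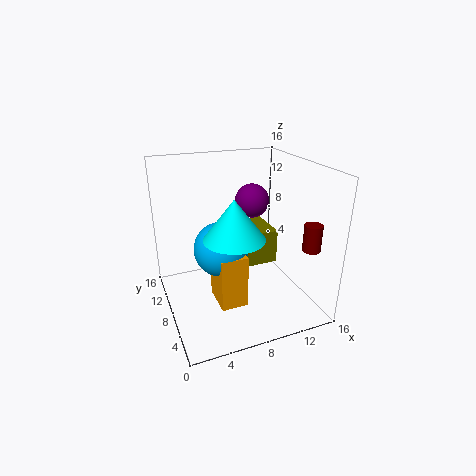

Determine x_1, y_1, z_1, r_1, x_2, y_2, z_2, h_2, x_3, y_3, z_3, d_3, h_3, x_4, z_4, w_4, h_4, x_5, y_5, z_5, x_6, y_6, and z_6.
x_1 = 6; y_1 = 4; z_1 = 10; r_1 = 3; x_2 = 15; y_2 = 4; z_2 = 7; h_2 = 3; x_3 = 9; y_3 = 8; z_3 = 4; d_3 = 5; h_3 = 4; x_4 = 5; z_4 = 1; w_4 = 3; h_4 = 6; x_5 = 6; y_5 = 8; z_5 = 7; x_6 = 11; y_6 = 11; z_6 = 11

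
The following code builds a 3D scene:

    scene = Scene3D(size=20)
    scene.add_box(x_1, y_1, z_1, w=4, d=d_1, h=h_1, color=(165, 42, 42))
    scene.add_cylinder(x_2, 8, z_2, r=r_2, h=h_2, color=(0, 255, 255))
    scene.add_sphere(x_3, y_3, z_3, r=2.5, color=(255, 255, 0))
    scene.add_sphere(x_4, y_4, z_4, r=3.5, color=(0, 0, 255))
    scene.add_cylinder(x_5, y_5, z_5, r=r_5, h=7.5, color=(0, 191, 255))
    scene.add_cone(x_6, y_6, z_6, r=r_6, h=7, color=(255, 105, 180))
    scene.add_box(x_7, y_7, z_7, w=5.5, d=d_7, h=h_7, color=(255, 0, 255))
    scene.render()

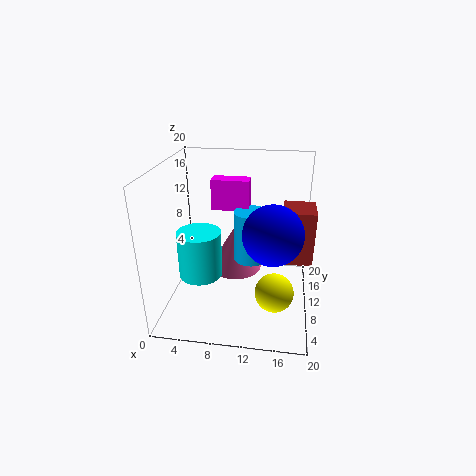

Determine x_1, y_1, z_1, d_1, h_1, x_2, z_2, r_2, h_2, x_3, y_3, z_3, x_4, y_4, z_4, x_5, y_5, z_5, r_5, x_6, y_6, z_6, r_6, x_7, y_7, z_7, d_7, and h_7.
x_1 = 16; y_1 = 6.5; z_1 = 8.5; d_1 = 4.5; h_1 = 7; x_2 = 5; z_2 = 5; r_2 = 3; h_2 = 6.5; x_3 = 15.5; y_3 = 5; z_3 = 5; x_4 = 15; y_4 = 3.5; z_4 = 14; x_5 = 11.5; y_5 = 12.5; z_5 = 5.5; r_5 = 2.5; x_6 = 9; y_6 = 14; z_6 = 3; r_6 = 4; x_7 = 5.5; y_7 = 13.5; z_7 = 12.5; d_7 = 2.5; h_7 = 4.5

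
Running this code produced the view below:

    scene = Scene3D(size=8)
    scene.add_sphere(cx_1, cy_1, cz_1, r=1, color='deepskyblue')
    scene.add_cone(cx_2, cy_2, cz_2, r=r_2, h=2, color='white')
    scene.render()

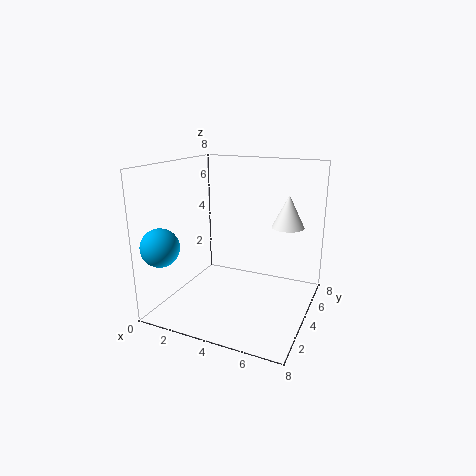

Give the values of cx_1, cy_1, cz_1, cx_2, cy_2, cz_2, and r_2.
cx_1 = 1; cy_1 = 1; cz_1 = 4; cx_2 = 6; cy_2 = 7; cz_2 = 4; r_2 = 1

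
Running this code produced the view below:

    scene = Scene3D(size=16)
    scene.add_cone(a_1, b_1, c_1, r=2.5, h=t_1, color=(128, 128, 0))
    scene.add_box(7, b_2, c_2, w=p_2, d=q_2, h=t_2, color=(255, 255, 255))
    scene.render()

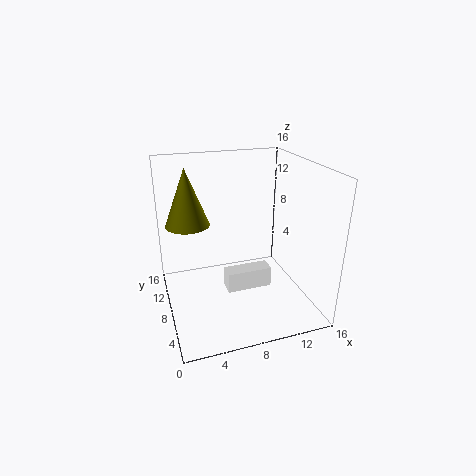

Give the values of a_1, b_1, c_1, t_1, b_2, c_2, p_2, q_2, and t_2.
a_1 = 3, b_1 = 11, c_1 = 9, t_1 = 6.5, b_2 = 8.5, c_2 = 0.5, p_2 = 5.5, q_2 = 2, t_2 = 2.5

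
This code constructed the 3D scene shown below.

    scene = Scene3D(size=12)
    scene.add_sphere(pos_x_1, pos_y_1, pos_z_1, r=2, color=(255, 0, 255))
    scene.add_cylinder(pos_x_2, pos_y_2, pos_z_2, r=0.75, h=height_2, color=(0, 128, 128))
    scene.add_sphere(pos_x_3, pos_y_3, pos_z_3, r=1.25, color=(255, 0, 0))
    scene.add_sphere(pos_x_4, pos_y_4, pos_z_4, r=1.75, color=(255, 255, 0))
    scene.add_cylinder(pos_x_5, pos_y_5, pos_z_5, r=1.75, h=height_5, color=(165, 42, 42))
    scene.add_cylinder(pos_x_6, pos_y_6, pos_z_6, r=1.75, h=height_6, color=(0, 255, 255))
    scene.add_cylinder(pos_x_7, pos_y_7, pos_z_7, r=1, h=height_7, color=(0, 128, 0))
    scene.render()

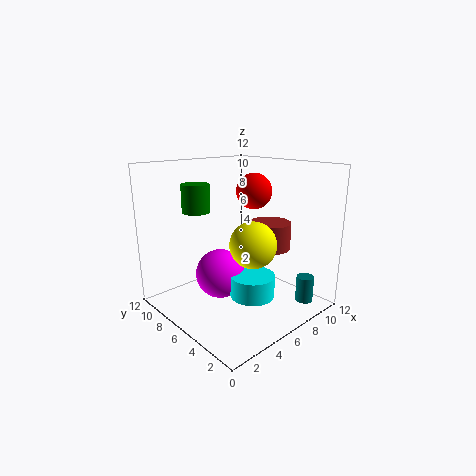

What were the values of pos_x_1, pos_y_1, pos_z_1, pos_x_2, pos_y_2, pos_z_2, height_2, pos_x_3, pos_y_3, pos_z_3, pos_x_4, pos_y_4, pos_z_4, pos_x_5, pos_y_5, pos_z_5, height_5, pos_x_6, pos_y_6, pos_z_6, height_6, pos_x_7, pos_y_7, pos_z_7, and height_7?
pos_x_1 = 4.25; pos_y_1 = 6.25; pos_z_1 = 3.25; pos_x_2 = 10.25; pos_y_2 = 2; pos_z_2 = 0.25; height_2 = 2.25; pos_x_3 = 4.75; pos_y_3 = 3; pos_z_3 = 10.5; pos_x_4 = 4.75; pos_y_4 = 3; pos_z_4 = 6.5; pos_x_5 = 8.25; pos_y_5 = 4.5; pos_z_5 = 5; height_5 = 2.25; pos_x_6 = 5.25; pos_y_6 = 3.5; pos_z_6 = 2; height_6 = 1.75; pos_x_7 = 1.75; pos_y_7 = 5.75; pos_z_7 = 9; height_7 = 2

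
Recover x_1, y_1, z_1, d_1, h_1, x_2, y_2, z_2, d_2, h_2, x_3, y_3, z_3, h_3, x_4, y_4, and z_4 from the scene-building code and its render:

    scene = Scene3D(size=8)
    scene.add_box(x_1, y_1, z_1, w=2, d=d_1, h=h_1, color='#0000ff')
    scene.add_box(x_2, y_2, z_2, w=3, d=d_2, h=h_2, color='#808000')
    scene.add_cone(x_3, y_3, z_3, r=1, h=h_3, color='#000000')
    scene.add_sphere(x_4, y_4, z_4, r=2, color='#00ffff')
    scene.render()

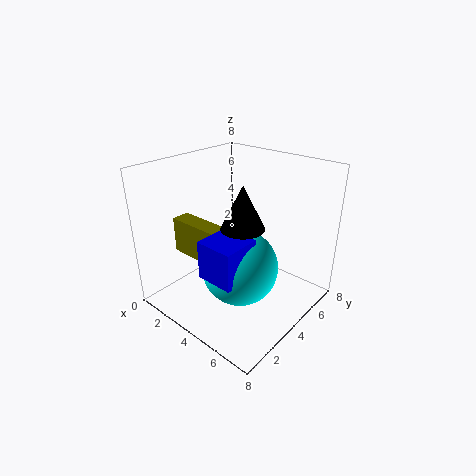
x_1 = 4; y_1 = 1; z_1 = 3; d_1 = 2; h_1 = 2; x_2 = 1; y_2 = 2; z_2 = 3; d_2 = 1; h_2 = 2; x_3 = 6; y_3 = 2; z_3 = 6; h_3 = 2; x_4 = 5; y_4 = 3; z_4 = 3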